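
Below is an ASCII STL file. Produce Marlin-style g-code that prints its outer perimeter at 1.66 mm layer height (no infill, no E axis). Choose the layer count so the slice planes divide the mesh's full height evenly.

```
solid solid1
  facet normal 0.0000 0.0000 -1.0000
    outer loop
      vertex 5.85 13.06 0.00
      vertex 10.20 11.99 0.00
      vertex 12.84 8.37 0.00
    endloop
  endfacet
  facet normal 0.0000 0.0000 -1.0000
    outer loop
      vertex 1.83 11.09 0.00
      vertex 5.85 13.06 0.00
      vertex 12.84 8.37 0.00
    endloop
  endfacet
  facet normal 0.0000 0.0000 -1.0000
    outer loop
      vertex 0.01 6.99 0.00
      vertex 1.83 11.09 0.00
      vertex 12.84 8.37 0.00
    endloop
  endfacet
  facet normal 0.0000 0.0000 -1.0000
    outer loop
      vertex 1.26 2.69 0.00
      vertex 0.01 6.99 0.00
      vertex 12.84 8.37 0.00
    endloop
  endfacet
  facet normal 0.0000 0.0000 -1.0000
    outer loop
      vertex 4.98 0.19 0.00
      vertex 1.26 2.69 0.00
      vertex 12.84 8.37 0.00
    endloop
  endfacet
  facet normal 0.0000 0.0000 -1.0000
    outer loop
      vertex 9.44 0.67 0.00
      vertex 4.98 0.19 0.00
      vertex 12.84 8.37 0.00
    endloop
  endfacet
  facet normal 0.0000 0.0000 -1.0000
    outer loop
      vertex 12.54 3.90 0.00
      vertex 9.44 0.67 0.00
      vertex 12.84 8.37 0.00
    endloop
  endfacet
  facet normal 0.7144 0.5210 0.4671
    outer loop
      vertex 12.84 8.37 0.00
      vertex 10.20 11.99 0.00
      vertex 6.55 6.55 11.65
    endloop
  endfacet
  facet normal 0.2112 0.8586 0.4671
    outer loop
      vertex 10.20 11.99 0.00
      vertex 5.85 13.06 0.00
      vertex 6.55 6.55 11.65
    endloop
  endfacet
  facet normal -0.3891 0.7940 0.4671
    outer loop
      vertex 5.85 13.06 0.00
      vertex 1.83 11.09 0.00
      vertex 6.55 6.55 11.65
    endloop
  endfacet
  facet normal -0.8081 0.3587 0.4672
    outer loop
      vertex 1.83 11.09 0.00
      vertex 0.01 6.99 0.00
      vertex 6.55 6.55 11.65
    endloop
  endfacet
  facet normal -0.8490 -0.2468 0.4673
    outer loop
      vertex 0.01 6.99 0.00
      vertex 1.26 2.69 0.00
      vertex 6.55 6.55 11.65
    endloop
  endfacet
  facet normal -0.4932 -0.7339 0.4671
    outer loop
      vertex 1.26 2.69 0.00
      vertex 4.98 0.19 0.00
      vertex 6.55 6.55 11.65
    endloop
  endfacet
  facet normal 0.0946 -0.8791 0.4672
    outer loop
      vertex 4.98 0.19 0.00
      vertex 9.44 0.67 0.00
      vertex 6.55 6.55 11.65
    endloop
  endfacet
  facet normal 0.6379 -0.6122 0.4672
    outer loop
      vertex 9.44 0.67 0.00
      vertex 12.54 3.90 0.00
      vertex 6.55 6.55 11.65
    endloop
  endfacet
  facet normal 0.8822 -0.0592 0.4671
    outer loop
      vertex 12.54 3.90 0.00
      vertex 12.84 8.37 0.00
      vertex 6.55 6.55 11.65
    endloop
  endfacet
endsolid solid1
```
; perimeter-only toolpath
G21 ; units = mm
G90 ; absolute positioning
G28 ; home
; layer 1
G0 Z1.66
G0 X11.94 Y8.11
G1 X9.68 Y11.21
G1 X5.95 Y12.13
G1 X2.50 Y10.44
G1 X0.94 Y6.93
G1 X2.02 Y3.24
G1 X5.20 Y1.10
G1 X9.03 Y1.51
G1 X11.68 Y4.28
G1 X11.94 Y8.11
; layer 2
G0 Z3.33
G0 X11.04 Y7.85
G1 X9.16 Y10.44
G1 X6.05 Y11.20
G1 X3.18 Y9.79
G1 X1.88 Y6.86
G1 X2.77 Y3.79
G1 X5.43 Y2.01
G1 X8.61 Y2.35
G1 X10.83 Y4.66
G1 X11.04 Y7.85
; layer 3
G0 Z4.99
G0 X10.14 Y7.59
G1 X8.64 Y9.66
G1 X6.15 Y10.27
G1 X3.85 Y9.14
G1 X2.81 Y6.80
G1 X3.53 Y4.34
G1 X5.65 Y2.92
G1 X8.20 Y3.19
G1 X9.97 Y5.04
G1 X10.14 Y7.59
; layer 4
G0 Z6.66
G0 X9.25 Y7.33
G1 X8.11 Y8.88
G1 X6.25 Y9.34
G1 X4.53 Y8.50
G1 X3.75 Y6.74
G1 X4.28 Y4.90
G1 X5.88 Y3.82
G1 X7.79 Y4.03
G1 X9.12 Y5.41
G1 X9.25 Y7.33
; layer 5
G0 Z8.32
G0 X8.35 Y7.07
G1 X7.59 Y8.10
G1 X6.35 Y8.41
G1 X5.20 Y7.85
G1 X4.68 Y6.68
G1 X5.04 Y5.45
G1 X6.10 Y4.73
G1 X7.38 Y4.87
G1 X8.26 Y5.79
G1 X8.35 Y7.07
; layer 6
G0 Z9.99
G0 X7.45 Y6.81
G1 X7.07 Y7.33
G1 X6.45 Y7.48
G1 X5.88 Y7.20
G1 X5.62 Y6.61
G1 X5.79 Y6.00
G1 X6.33 Y5.64
G1 X6.96 Y5.71
G1 X7.41 Y6.17
G1 X7.45 Y6.81
M2 ; end

The solid is a regular 9-sided pyramid, base circumscribed radius ≈ 6.55 mm, apex at z ≈ 11.7 mm. Slicing at Δz = 1.66 mm — 7 equal slices spanning the solid's height, so layer i sits at z = i·h/7 — gives 6 non-empty perimeters. Each is a 9-segment closed polygon; G0 lifts to the layer z and rapids to the start vertex, then G1 traces the edges. The cross-section shrinks linearly with z (the slice at the apex is degenerate and omitted).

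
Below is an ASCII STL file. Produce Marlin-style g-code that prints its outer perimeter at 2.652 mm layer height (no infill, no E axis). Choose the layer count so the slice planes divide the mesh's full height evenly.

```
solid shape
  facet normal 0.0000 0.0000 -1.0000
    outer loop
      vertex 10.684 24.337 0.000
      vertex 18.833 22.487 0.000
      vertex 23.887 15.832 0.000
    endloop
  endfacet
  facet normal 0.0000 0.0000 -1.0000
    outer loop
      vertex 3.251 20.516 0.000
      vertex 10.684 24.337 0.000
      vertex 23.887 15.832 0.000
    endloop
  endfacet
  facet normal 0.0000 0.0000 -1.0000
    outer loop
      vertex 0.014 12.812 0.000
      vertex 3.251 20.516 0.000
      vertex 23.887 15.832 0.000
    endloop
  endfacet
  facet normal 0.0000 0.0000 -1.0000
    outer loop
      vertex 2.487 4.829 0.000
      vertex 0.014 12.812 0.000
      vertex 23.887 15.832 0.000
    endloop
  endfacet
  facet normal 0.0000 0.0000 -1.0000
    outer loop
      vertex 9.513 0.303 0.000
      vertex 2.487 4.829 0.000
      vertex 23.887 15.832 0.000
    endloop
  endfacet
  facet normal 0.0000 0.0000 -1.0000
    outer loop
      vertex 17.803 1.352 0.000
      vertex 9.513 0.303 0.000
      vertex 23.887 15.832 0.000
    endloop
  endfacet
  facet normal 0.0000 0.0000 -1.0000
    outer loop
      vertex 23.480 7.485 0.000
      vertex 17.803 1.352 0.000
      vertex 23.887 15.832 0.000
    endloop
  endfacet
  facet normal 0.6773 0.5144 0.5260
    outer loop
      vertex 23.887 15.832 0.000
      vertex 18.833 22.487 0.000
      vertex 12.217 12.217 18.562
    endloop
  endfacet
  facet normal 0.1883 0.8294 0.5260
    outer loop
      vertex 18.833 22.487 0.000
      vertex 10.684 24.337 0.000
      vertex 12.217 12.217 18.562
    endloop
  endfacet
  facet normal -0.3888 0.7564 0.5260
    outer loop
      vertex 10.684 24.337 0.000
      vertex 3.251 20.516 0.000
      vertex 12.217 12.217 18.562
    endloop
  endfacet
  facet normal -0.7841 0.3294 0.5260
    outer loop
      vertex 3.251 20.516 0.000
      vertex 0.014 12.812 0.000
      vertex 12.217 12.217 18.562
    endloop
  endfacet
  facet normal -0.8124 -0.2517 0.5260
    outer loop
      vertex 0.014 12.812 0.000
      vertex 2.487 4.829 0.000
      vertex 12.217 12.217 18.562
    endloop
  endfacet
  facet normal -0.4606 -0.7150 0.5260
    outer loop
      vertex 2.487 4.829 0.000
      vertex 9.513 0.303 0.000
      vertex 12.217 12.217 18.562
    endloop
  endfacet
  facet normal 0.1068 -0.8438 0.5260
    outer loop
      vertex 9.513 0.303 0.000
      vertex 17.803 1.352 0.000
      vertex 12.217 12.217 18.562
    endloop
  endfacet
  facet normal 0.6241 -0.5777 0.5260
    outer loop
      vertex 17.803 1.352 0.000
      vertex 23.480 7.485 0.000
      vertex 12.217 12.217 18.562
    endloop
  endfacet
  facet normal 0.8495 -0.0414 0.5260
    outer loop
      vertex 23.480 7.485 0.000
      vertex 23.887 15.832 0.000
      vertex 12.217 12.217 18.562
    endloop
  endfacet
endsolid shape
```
; perimeter-only toolpath
G21 ; units = mm
G90 ; absolute positioning
G28 ; home
; layer 1
G0 Z2.652
G0 X22.220 Y15.316
G1 X17.888 Y21.020
G1 X10.903 Y22.606
G1 X4.532 Y19.330
G1 X1.757 Y12.727
G1 X3.877 Y5.884
G1 X9.899 Y2.005
G1 X17.005 Y2.904
G1 X21.871 Y8.161
G1 X22.220 Y15.316
; layer 2
G0 Z5.303
G0 X20.553 Y14.799
G1 X16.943 Y19.553
G1 X11.122 Y20.874
G1 X5.813 Y18.145
G1 X3.501 Y12.642
G1 X5.267 Y6.940
G1 X10.286 Y3.707
G1 X16.207 Y4.456
G1 X20.262 Y8.837
G1 X20.553 Y14.799
; layer 3
G0 Z7.955
G0 X18.886 Y14.283
G1 X15.998 Y18.086
G1 X11.341 Y19.143
G1 X7.094 Y16.959
G1 X5.244 Y12.557
G1 X6.657 Y7.995
G1 X10.672 Y5.409
G1 X15.409 Y6.008
G1 X18.653 Y9.513
G1 X18.886 Y14.283
; layer 4
G0 Z10.607
G0 X17.218 Y13.766
G1 X15.052 Y16.618
G1 X11.560 Y17.411
G1 X8.374 Y15.774
G1 X6.987 Y12.472
G1 X8.047 Y9.051
G1 X11.058 Y7.111
G1 X14.611 Y7.561
G1 X17.044 Y10.189
G1 X17.218 Y13.766
; layer 5
G0 Z13.259
G0 X15.551 Y13.250
G1 X14.107 Y15.151
G1 X11.779 Y15.680
G1 X9.655 Y14.588
G1 X8.730 Y12.387
G1 X9.437 Y10.106
G1 X11.444 Y8.813
G1 X13.813 Y9.113
G1 X15.435 Y10.865
G1 X15.551 Y13.250
; layer 6
G0 Z15.910
G0 X13.884 Y12.733
G1 X13.162 Y13.684
G1 X11.998 Y13.948
G1 X10.936 Y13.403
G1 X10.474 Y12.302
G1 X10.827 Y11.162
G1 X11.831 Y10.515
G1 X13.015 Y10.665
G1 X13.826 Y11.541
G1 X13.884 Y12.733
M2 ; end

The solid is a regular 9-sided pyramid, base circumscribed radius ≈ 12.2 mm, apex at z ≈ 18.6 mm. Slicing at Δz = 2.652 mm — 7 equal slices spanning the solid's height, so layer i sits at z = i·h/7 — gives 6 non-empty perimeters. Each is a 9-segment closed polygon; G0 lifts to the layer z and rapids to the start vertex, then G1 traces the edges. The cross-section shrinks linearly with z (the slice at the apex is degenerate and omitted).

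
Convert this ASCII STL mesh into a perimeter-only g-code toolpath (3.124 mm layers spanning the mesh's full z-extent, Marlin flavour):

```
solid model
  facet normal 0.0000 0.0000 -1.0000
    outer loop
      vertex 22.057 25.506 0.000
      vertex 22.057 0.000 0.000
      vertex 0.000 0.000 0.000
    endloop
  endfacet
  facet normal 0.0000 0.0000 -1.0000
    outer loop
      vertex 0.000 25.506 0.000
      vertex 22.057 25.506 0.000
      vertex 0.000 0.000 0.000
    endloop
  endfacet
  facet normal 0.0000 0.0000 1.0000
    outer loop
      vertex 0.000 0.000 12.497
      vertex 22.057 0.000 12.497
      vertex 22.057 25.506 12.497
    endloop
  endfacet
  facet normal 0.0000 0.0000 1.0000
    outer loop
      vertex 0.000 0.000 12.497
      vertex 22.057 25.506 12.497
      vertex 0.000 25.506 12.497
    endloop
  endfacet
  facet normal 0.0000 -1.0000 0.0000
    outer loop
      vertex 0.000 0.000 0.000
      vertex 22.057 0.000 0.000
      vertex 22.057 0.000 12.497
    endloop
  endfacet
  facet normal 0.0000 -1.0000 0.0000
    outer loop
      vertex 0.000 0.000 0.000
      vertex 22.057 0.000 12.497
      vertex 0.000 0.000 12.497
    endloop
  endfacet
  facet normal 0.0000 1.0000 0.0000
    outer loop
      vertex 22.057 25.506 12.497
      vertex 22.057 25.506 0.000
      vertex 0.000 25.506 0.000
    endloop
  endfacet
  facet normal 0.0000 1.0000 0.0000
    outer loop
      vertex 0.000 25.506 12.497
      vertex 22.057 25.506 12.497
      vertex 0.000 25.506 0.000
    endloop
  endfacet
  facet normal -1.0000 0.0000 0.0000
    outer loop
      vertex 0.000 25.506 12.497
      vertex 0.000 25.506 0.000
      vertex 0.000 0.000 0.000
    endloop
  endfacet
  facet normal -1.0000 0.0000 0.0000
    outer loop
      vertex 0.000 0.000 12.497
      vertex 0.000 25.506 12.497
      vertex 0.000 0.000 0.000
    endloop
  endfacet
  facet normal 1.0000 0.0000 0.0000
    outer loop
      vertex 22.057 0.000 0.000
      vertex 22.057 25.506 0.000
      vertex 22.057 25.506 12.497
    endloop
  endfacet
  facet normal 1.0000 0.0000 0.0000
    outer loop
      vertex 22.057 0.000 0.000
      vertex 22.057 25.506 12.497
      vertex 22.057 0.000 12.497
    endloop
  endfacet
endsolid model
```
; perimeter-only toolpath
G21 ; units = mm
G90 ; absolute positioning
G28 ; home
; layer 1
G0 Z3.124
G0 X0.000 Y0.000
G1 X22.057 Y0.000
G1 X22.057 Y25.506
G1 X0.000 Y25.506
G1 X0.000 Y0.000
; layer 2
G0 Z6.248
G0 X0.000 Y0.000
G1 X22.057 Y0.000
G1 X22.057 Y25.506
G1 X0.000 Y25.506
G1 X0.000 Y0.000
; layer 3
G0 Z9.373
G0 X0.000 Y0.000
G1 X22.057 Y0.000
G1 X22.057 Y25.506
G1 X0.000 Y25.506
G1 X0.000 Y0.000
; layer 4
G0 Z12.497
G0 X0.000 Y0.000
G1 X22.057 Y0.000
G1 X22.057 Y25.506
G1 X0.000 Y25.506
G1 X0.000 Y0.000
M2 ; end

The solid is a rectangular box, roughly 22.1 × 25.5 mm footprint and 12.5 mm tall. Slicing at Δz = 3.124 mm — 4 equal slices spanning the solid's height, so layer i sits at z = i·h/4 — gives 4 non-empty perimeters. Each is a 4-segment closed polygon; G0 lifts to the layer z and rapids to the start vertex, then G1 traces the edges.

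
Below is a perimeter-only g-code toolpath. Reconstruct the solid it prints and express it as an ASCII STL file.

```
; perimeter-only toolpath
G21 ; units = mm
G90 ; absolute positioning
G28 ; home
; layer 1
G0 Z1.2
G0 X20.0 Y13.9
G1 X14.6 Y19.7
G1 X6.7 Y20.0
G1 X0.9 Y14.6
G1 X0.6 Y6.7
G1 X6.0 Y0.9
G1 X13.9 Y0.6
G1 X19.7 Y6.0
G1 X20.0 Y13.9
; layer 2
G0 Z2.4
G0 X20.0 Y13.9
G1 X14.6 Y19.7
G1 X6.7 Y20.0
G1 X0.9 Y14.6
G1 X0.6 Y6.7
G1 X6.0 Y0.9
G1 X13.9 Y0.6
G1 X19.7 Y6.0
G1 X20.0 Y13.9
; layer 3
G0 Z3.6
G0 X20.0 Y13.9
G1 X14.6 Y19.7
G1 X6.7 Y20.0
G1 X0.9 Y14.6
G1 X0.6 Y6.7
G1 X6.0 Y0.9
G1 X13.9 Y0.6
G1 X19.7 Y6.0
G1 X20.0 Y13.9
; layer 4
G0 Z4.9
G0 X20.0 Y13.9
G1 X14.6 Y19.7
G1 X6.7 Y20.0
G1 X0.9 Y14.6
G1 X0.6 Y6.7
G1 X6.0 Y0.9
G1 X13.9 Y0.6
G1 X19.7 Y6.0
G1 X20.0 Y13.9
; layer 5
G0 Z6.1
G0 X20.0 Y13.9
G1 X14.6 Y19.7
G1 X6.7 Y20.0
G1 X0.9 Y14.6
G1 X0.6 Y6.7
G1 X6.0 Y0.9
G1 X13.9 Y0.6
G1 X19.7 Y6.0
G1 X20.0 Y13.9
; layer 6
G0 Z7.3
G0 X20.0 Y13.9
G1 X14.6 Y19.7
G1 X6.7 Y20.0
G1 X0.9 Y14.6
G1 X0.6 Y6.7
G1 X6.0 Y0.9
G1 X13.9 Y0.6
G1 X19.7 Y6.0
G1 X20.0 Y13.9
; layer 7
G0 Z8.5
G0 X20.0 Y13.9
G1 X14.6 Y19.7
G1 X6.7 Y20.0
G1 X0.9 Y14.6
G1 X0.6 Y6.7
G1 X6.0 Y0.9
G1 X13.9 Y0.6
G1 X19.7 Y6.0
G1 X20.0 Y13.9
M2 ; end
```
solid part
  facet normal 0.0000 0.0000 -1.0000
    outer loop
      vertex 6.7 20.0 0.0
      vertex 14.6 19.7 0.0
      vertex 20.0 13.9 0.0
    endloop
  endfacet
  facet normal 0.0000 0.0000 -1.0000
    outer loop
      vertex 0.9 14.6 0.0
      vertex 6.7 20.0 0.0
      vertex 20.0 13.9 0.0
    endloop
  endfacet
  facet normal 0.0000 0.0000 -1.0000
    outer loop
      vertex 0.6 6.7 0.0
      vertex 0.9 14.6 0.0
      vertex 20.0 13.9 0.0
    endloop
  endfacet
  facet normal 0.0000 0.0000 -1.0000
    outer loop
      vertex 6.0 0.9 0.0
      vertex 0.6 6.7 0.0
      vertex 20.0 13.9 0.0
    endloop
  endfacet
  facet normal 0.0000 0.0000 -1.0000
    outer loop
      vertex 13.9 0.6 0.0
      vertex 6.0 0.9 0.0
      vertex 20.0 13.9 0.0
    endloop
  endfacet
  facet normal 0.0000 0.0000 -1.0000
    outer loop
      vertex 19.7 6.0 0.0
      vertex 13.9 0.6 0.0
      vertex 20.0 13.9 0.0
    endloop
  endfacet
  facet normal 0.0000 0.0000 1.0000
    outer loop
      vertex 20.0 13.9 8.5
      vertex 14.6 19.7 8.5
      vertex 6.7 20.0 8.5
    endloop
  endfacet
  facet normal 0.0000 0.0000 1.0000
    outer loop
      vertex 20.0 13.9 8.5
      vertex 6.7 20.0 8.5
      vertex 0.9 14.6 8.5
    endloop
  endfacet
  facet normal 0.0000 0.0000 1.0000
    outer loop
      vertex 20.0 13.9 8.5
      vertex 0.9 14.6 8.5
      vertex 0.6 6.7 8.5
    endloop
  endfacet
  facet normal 0.0000 0.0000 1.0000
    outer loop
      vertex 20.0 13.9 8.5
      vertex 0.6 6.7 8.5
      vertex 6.0 0.9 8.5
    endloop
  endfacet
  facet normal 0.0000 0.0000 1.0000
    outer loop
      vertex 20.0 13.9 8.5
      vertex 6.0 0.9 8.5
      vertex 13.9 0.6 8.5
    endloop
  endfacet
  facet normal 0.0000 0.0000 1.0000
    outer loop
      vertex 20.0 13.9 8.5
      vertex 13.9 0.6 8.5
      vertex 19.7 6.0 8.5
    endloop
  endfacet
  facet normal 0.7319 0.6814 0.0000
    outer loop
      vertex 20.0 13.9 0.0
      vertex 14.6 19.7 0.0
      vertex 14.6 19.7 8.5
    endloop
  endfacet
  facet normal 0.7319 0.6814 0.0000
    outer loop
      vertex 20.0 13.9 0.0
      vertex 14.6 19.7 8.5
      vertex 20.0 13.9 8.5
    endloop
  endfacet
  facet normal 0.0379 0.9993 0.0000
    outer loop
      vertex 14.6 19.7 0.0
      vertex 6.7 20.0 0.0
      vertex 6.7 20.0 8.5
    endloop
  endfacet
  facet normal 0.0379 0.9993 0.0000
    outer loop
      vertex 14.6 19.7 0.0
      vertex 6.7 20.0 8.5
      vertex 14.6 19.7 8.5
    endloop
  endfacet
  facet normal -0.6814 0.7319 0.0000
    outer loop
      vertex 6.7 20.0 0.0
      vertex 0.9 14.6 0.0
      vertex 0.9 14.6 8.5
    endloop
  endfacet
  facet normal -0.6814 0.7319 0.0000
    outer loop
      vertex 6.7 20.0 0.0
      vertex 0.9 14.6 8.5
      vertex 6.7 20.0 8.5
    endloop
  endfacet
  facet normal -0.9993 0.0379 0.0000
    outer loop
      vertex 0.9 14.6 0.0
      vertex 0.6 6.7 0.0
      vertex 0.6 6.7 8.5
    endloop
  endfacet
  facet normal -0.9993 0.0379 0.0000
    outer loop
      vertex 0.9 14.6 0.0
      vertex 0.6 6.7 8.5
      vertex 0.9 14.6 8.5
    endloop
  endfacet
  facet normal -0.7319 -0.6814 0.0000
    outer loop
      vertex 0.6 6.7 0.0
      vertex 6.0 0.9 0.0
      vertex 6.0 0.9 8.5
    endloop
  endfacet
  facet normal -0.7319 -0.6814 0.0000
    outer loop
      vertex 0.6 6.7 0.0
      vertex 6.0 0.9 8.5
      vertex 0.6 6.7 8.5
    endloop
  endfacet
  facet normal -0.0379 -0.9993 0.0000
    outer loop
      vertex 6.0 0.9 0.0
      vertex 13.9 0.6 0.0
      vertex 13.9 0.6 8.5
    endloop
  endfacet
  facet normal -0.0379 -0.9993 0.0000
    outer loop
      vertex 6.0 0.9 0.0
      vertex 13.9 0.6 8.5
      vertex 6.0 0.9 8.5
    endloop
  endfacet
  facet normal 0.6814 -0.7319 0.0000
    outer loop
      vertex 13.9 0.6 0.0
      vertex 19.7 6.0 0.0
      vertex 19.7 6.0 8.5
    endloop
  endfacet
  facet normal 0.6814 -0.7319 0.0000
    outer loop
      vertex 13.9 0.6 0.0
      vertex 19.7 6.0 8.5
      vertex 13.9 0.6 8.5
    endloop
  endfacet
  facet normal 0.9993 -0.0379 0.0000
    outer loop
      vertex 19.7 6.0 0.0
      vertex 20.0 13.9 0.0
      vertex 20.0 13.9 8.5
    endloop
  endfacet
  facet normal 0.9993 -0.0379 0.0000
    outer loop
      vertex 19.7 6.0 0.0
      vertex 20.0 13.9 8.5
      vertex 19.7 6.0 8.5
    endloop
  endfacet
endsolid part

The G0 Z moves step by Δz≈1.2 mm. Every layer's G1 loop is the same polygon, so the solid is a straight extrusion of it from z=0 to z≈8.5. Closing with flat bottom and top caps and triangulating gives 28 facets — a regular 8-sided prism (a cylinder approximated with 8 flat sides), circumscribed radius ≈ 10.3 mm, height ≈ 8.5 mm.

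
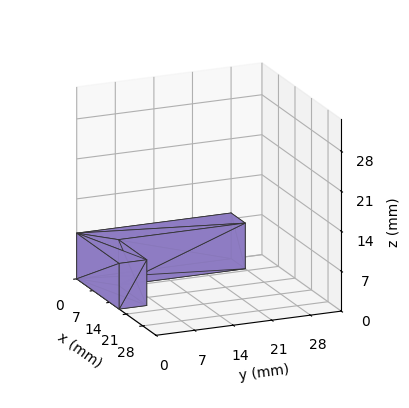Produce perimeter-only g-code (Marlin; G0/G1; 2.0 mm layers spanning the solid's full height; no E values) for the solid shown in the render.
Reading the render: the shape is an L-shaped prism: outer 18 × 28 mm, arm thicknesses ≈ 5 mm (horizontal) and 6 mm (vertical), extruded 8 mm in z (dimensions read to the nearest mm from the axis ticks). For the g-code, the solid's height is divided into equal slices at the stated Δz and each level perimeter traced with G1 moves after a G0 lift.

; perimeter-only toolpath
G21 ; units = mm
G90 ; absolute positioning
G28 ; home
; layer 1
G0 Z2.0
G0 X0.0 Y0.0
G1 X18.0 Y0.0
G1 X18.0 Y5.0
G1 X6.0 Y5.0
G1 X6.0 Y28.0
G1 X0.0 Y28.0
G1 X0.0 Y0.0
; layer 2
G0 Z4.0
G0 X0.0 Y0.0
G1 X18.0 Y0.0
G1 X18.0 Y5.0
G1 X6.0 Y5.0
G1 X6.0 Y28.0
G1 X0.0 Y28.0
G1 X0.0 Y0.0
; layer 3
G0 Z6.0
G0 X0.0 Y0.0
G1 X18.0 Y0.0
G1 X18.0 Y5.0
G1 X6.0 Y5.0
G1 X6.0 Y28.0
G1 X0.0 Y28.0
G1 X0.0 Y0.0
; layer 4
G0 Z8.0
G0 X0.0 Y0.0
G1 X18.0 Y0.0
G1 X18.0 Y5.0
G1 X6.0 Y5.0
G1 X6.0 Y28.0
G1 X0.0 Y28.0
G1 X0.0 Y0.0
M2 ; end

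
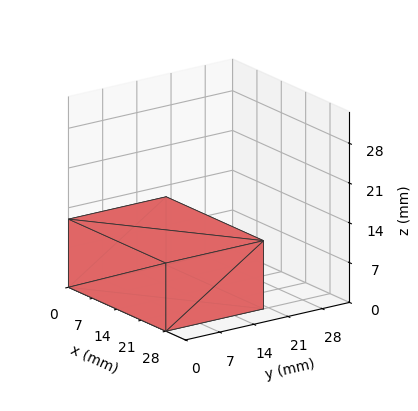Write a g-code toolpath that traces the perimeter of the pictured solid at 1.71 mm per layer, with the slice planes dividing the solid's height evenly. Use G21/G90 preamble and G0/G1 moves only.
Reading the render: the shape is a rectangular box, roughly 28 × 20 mm footprint and 12 mm tall (dimensions read to the nearest mm from the axis ticks). For the g-code, the solid's height is divided into equal slices at the stated Δz and each level perimeter traced with G1 moves after a G0 lift.

; perimeter-only toolpath
G21 ; units = mm
G90 ; absolute positioning
G28 ; home
; layer 1
G0 Z1.71
G0 X0.00 Y0.00
G1 X28.00 Y0.00
G1 X28.00 Y20.00
G1 X0.00 Y20.00
G1 X0.00 Y0.00
; layer 2
G0 Z3.43
G0 X0.00 Y0.00
G1 X28.00 Y0.00
G1 X28.00 Y20.00
G1 X0.00 Y20.00
G1 X0.00 Y0.00
; layer 3
G0 Z5.14
G0 X0.00 Y0.00
G1 X28.00 Y0.00
G1 X28.00 Y20.00
G1 X0.00 Y20.00
G1 X0.00 Y0.00
; layer 4
G0 Z6.86
G0 X0.00 Y0.00
G1 X28.00 Y0.00
G1 X28.00 Y20.00
G1 X0.00 Y20.00
G1 X0.00 Y0.00
; layer 5
G0 Z8.57
G0 X0.00 Y0.00
G1 X28.00 Y0.00
G1 X28.00 Y20.00
G1 X0.00 Y20.00
G1 X0.00 Y0.00
; layer 6
G0 Z10.29
G0 X0.00 Y0.00
G1 X28.00 Y0.00
G1 X28.00 Y20.00
G1 X0.00 Y20.00
G1 X0.00 Y0.00
; layer 7
G0 Z12.00
G0 X0.00 Y0.00
G1 X28.00 Y0.00
G1 X28.00 Y20.00
G1 X0.00 Y20.00
G1 X0.00 Y0.00
M2 ; end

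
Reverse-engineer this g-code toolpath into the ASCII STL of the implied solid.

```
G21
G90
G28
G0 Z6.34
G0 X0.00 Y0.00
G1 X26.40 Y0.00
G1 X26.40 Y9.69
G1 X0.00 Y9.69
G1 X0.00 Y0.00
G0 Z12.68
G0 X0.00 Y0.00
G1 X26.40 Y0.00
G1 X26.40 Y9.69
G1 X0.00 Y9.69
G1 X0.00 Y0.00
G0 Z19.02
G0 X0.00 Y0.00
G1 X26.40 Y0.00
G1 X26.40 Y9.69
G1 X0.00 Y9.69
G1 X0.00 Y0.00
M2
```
solid part
  facet normal 0.0000 0.0000 -1.0000
    outer loop
      vertex 26.40 9.69 0.00
      vertex 26.40 0.00 0.00
      vertex 0.00 0.00 0.00
    endloop
  endfacet
  facet normal 0.0000 0.0000 -1.0000
    outer loop
      vertex 0.00 9.69 0.00
      vertex 26.40 9.69 0.00
      vertex 0.00 0.00 0.00
    endloop
  endfacet
  facet normal 0.0000 0.0000 1.0000
    outer loop
      vertex 0.00 0.00 19.02
      vertex 26.40 0.00 19.02
      vertex 26.40 9.69 19.02
    endloop
  endfacet
  facet normal 0.0000 0.0000 1.0000
    outer loop
      vertex 0.00 0.00 19.02
      vertex 26.40 9.69 19.02
      vertex 0.00 9.69 19.02
    endloop
  endfacet
  facet normal 0.0000 -1.0000 0.0000
    outer loop
      vertex 0.00 0.00 0.00
      vertex 26.40 0.00 0.00
      vertex 26.40 0.00 19.02
    endloop
  endfacet
  facet normal 0.0000 -1.0000 0.0000
    outer loop
      vertex 0.00 0.00 0.00
      vertex 26.40 0.00 19.02
      vertex 0.00 0.00 19.02
    endloop
  endfacet
  facet normal 0.0000 1.0000 0.0000
    outer loop
      vertex 26.40 9.69 19.02
      vertex 26.40 9.69 0.00
      vertex 0.00 9.69 0.00
    endloop
  endfacet
  facet normal 0.0000 1.0000 0.0000
    outer loop
      vertex 0.00 9.69 19.02
      vertex 26.40 9.69 19.02
      vertex 0.00 9.69 0.00
    endloop
  endfacet
  facet normal -1.0000 0.0000 0.0000
    outer loop
      vertex 0.00 9.69 19.02
      vertex 0.00 9.69 0.00
      vertex 0.00 0.00 0.00
    endloop
  endfacet
  facet normal -1.0000 0.0000 0.0000
    outer loop
      vertex 0.00 0.00 19.02
      vertex 0.00 9.69 19.02
      vertex 0.00 0.00 0.00
    endloop
  endfacet
  facet normal 1.0000 0.0000 0.0000
    outer loop
      vertex 26.40 0.00 0.00
      vertex 26.40 9.69 0.00
      vertex 26.40 9.69 19.02
    endloop
  endfacet
  facet normal 1.0000 0.0000 0.0000
    outer loop
      vertex 26.40 0.00 0.00
      vertex 26.40 9.69 19.02
      vertex 26.40 0.00 19.02
    endloop
  endfacet
endsolid part

The G0 Z moves step by Δz≈6.34 mm. Every layer's G1 loop is the same polygon, so the solid is a straight extrusion of it from z=0 to z≈19. Closing with flat bottom and top caps and triangulating gives 12 facets — a rectangular box, roughly 26.4 × 9.69 mm footprint and 19 mm tall.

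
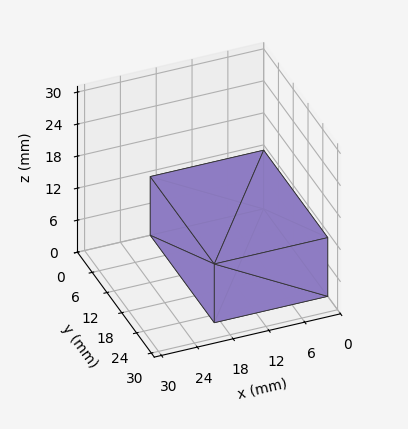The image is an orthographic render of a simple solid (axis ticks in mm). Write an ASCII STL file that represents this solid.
Reading the render: the shape is a rectangular box, roughly 19 × 26 mm footprint and 11 mm tall (dimensions read to the nearest mm from the axis ticks). For the STL, each face is triangulated and given an outward normal.

solid part
  facet normal 0.0000 0.0000 -1.0000
    outer loop
      vertex 19.000 26.000 0.000
      vertex 19.000 0.000 0.000
      vertex 0.000 0.000 0.000
    endloop
  endfacet
  facet normal 0.0000 0.0000 -1.0000
    outer loop
      vertex 0.000 26.000 0.000
      vertex 19.000 26.000 0.000
      vertex 0.000 0.000 0.000
    endloop
  endfacet
  facet normal 0.0000 0.0000 1.0000
    outer loop
      vertex 0.000 0.000 11.000
      vertex 19.000 0.000 11.000
      vertex 19.000 26.000 11.000
    endloop
  endfacet
  facet normal 0.0000 0.0000 1.0000
    outer loop
      vertex 0.000 0.000 11.000
      vertex 19.000 26.000 11.000
      vertex 0.000 26.000 11.000
    endloop
  endfacet
  facet normal 0.0000 -1.0000 0.0000
    outer loop
      vertex 0.000 0.000 0.000
      vertex 19.000 0.000 0.000
      vertex 19.000 0.000 11.000
    endloop
  endfacet
  facet normal 0.0000 -1.0000 0.0000
    outer loop
      vertex 0.000 0.000 0.000
      vertex 19.000 0.000 11.000
      vertex 0.000 0.000 11.000
    endloop
  endfacet
  facet normal 0.0000 1.0000 0.0000
    outer loop
      vertex 19.000 26.000 11.000
      vertex 19.000 26.000 0.000
      vertex 0.000 26.000 0.000
    endloop
  endfacet
  facet normal 0.0000 1.0000 0.0000
    outer loop
      vertex 0.000 26.000 11.000
      vertex 19.000 26.000 11.000
      vertex 0.000 26.000 0.000
    endloop
  endfacet
  facet normal -1.0000 0.0000 0.0000
    outer loop
      vertex 0.000 26.000 11.000
      vertex 0.000 26.000 0.000
      vertex 0.000 0.000 0.000
    endloop
  endfacet
  facet normal -1.0000 0.0000 0.0000
    outer loop
      vertex 0.000 0.000 11.000
      vertex 0.000 26.000 11.000
      vertex 0.000 0.000 0.000
    endloop
  endfacet
  facet normal 1.0000 0.0000 0.0000
    outer loop
      vertex 19.000 0.000 0.000
      vertex 19.000 26.000 0.000
      vertex 19.000 26.000 11.000
    endloop
  endfacet
  facet normal 1.0000 0.0000 0.0000
    outer loop
      vertex 19.000 0.000 0.000
      vertex 19.000 26.000 11.000
      vertex 19.000 0.000 11.000
    endloop
  endfacet
endsolid part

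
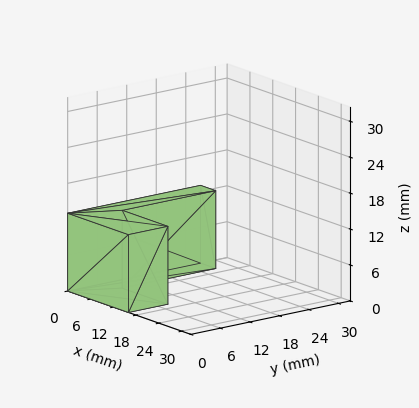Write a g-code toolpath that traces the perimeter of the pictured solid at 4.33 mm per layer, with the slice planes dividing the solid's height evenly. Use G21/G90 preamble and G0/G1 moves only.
Reading the render: the shape is an L-shaped prism: outer 16 × 27 mm, arm thicknesses ≈ 8 mm (horizontal) and 4 mm (vertical), extruded 13 mm in z (dimensions read to the nearest mm from the axis ticks). For the g-code, the solid's height is divided into equal slices at the stated Δz and each level perimeter traced with G1 moves after a G0 lift.

; perimeter-only toolpath
G21 ; units = mm
G90 ; absolute positioning
G28 ; home
; layer 1
G0 Z4.33
G0 X0.00 Y0.00
G1 X16.00 Y0.00
G1 X16.00 Y8.00
G1 X4.00 Y8.00
G1 X4.00 Y27.00
G1 X0.00 Y27.00
G1 X0.00 Y0.00
; layer 2
G0 Z8.67
G0 X0.00 Y0.00
G1 X16.00 Y0.00
G1 X16.00 Y8.00
G1 X4.00 Y8.00
G1 X4.00 Y27.00
G1 X0.00 Y27.00
G1 X0.00 Y0.00
; layer 3
G0 Z13.00
G0 X0.00 Y0.00
G1 X16.00 Y0.00
G1 X16.00 Y8.00
G1 X4.00 Y8.00
G1 X4.00 Y27.00
G1 X0.00 Y27.00
G1 X0.00 Y0.00
M2 ; end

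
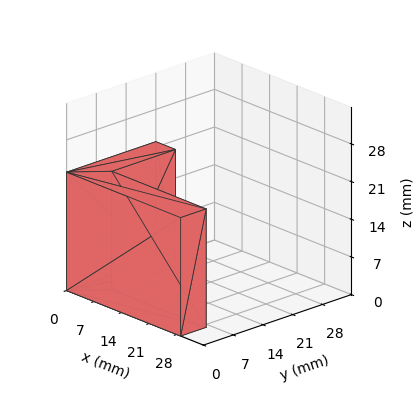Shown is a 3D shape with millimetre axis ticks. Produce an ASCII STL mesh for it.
Reading the render: the shape is an L-shaped prism: outer 29 × 21 mm, arm thicknesses ≈ 6 mm (horizontal) and 5 mm (vertical), extruded 22 mm in z (dimensions read to the nearest mm from the axis ticks). For the STL, each face is triangulated and given an outward normal.

solid part
  facet normal 0.0000 0.0000 -1.0000
    outer loop
      vertex 29.00 6.00 0.00
      vertex 29.00 0.00 0.00
      vertex 0.00 0.00 0.00
    endloop
  endfacet
  facet normal 0.0000 0.0000 -1.0000
    outer loop
      vertex 5.00 6.00 0.00
      vertex 29.00 6.00 0.00
      vertex 0.00 0.00 0.00
    endloop
  endfacet
  facet normal 0.0000 0.0000 -1.0000
    outer loop
      vertex 5.00 21.00 0.00
      vertex 5.00 6.00 0.00
      vertex 0.00 0.00 0.00
    endloop
  endfacet
  facet normal 0.0000 0.0000 -1.0000
    outer loop
      vertex 0.00 21.00 0.00
      vertex 5.00 21.00 0.00
      vertex 0.00 0.00 0.00
    endloop
  endfacet
  facet normal 0.0000 0.0000 1.0000
    outer loop
      vertex 0.00 0.00 22.00
      vertex 29.00 0.00 22.00
      vertex 29.00 6.00 22.00
    endloop
  endfacet
  facet normal 0.0000 0.0000 1.0000
    outer loop
      vertex 0.00 0.00 22.00
      vertex 29.00 6.00 22.00
      vertex 5.00 6.00 22.00
    endloop
  endfacet
  facet normal 0.0000 0.0000 1.0000
    outer loop
      vertex 0.00 0.00 22.00
      vertex 5.00 6.00 22.00
      vertex 5.00 21.00 22.00
    endloop
  endfacet
  facet normal 0.0000 0.0000 1.0000
    outer loop
      vertex 0.00 0.00 22.00
      vertex 5.00 21.00 22.00
      vertex 0.00 21.00 22.00
    endloop
  endfacet
  facet normal 0.0000 -1.0000 0.0000
    outer loop
      vertex 0.00 0.00 0.00
      vertex 29.00 0.00 0.00
      vertex 29.00 0.00 22.00
    endloop
  endfacet
  facet normal 0.0000 -1.0000 0.0000
    outer loop
      vertex 0.00 0.00 0.00
      vertex 29.00 0.00 22.00
      vertex 0.00 0.00 22.00
    endloop
  endfacet
  facet normal 1.0000 0.0000 0.0000
    outer loop
      vertex 29.00 0.00 0.00
      vertex 29.00 6.00 0.00
      vertex 29.00 6.00 22.00
    endloop
  endfacet
  facet normal 1.0000 0.0000 0.0000
    outer loop
      vertex 29.00 0.00 0.00
      vertex 29.00 6.00 22.00
      vertex 29.00 0.00 22.00
    endloop
  endfacet
  facet normal 0.0000 1.0000 0.0000
    outer loop
      vertex 29.00 6.00 0.00
      vertex 5.00 6.00 0.00
      vertex 5.00 6.00 22.00
    endloop
  endfacet
  facet normal 0.0000 1.0000 0.0000
    outer loop
      vertex 29.00 6.00 0.00
      vertex 5.00 6.00 22.00
      vertex 29.00 6.00 22.00
    endloop
  endfacet
  facet normal 1.0000 0.0000 0.0000
    outer loop
      vertex 5.00 6.00 0.00
      vertex 5.00 21.00 0.00
      vertex 5.00 21.00 22.00
    endloop
  endfacet
  facet normal 1.0000 0.0000 0.0000
    outer loop
      vertex 5.00 6.00 0.00
      vertex 5.00 21.00 22.00
      vertex 5.00 6.00 22.00
    endloop
  endfacet
  facet normal 0.0000 1.0000 0.0000
    outer loop
      vertex 5.00 21.00 0.00
      vertex 0.00 21.00 0.00
      vertex 0.00 21.00 22.00
    endloop
  endfacet
  facet normal 0.0000 1.0000 0.0000
    outer loop
      vertex 5.00 21.00 0.00
      vertex 0.00 21.00 22.00
      vertex 5.00 21.00 22.00
    endloop
  endfacet
  facet normal -1.0000 0.0000 0.0000
    outer loop
      vertex 0.00 21.00 0.00
      vertex 0.00 0.00 0.00
      vertex 0.00 0.00 22.00
    endloop
  endfacet
  facet normal -1.0000 0.0000 0.0000
    outer loop
      vertex 0.00 21.00 0.00
      vertex 0.00 0.00 22.00
      vertex 0.00 21.00 22.00
    endloop
  endfacet
endsolid part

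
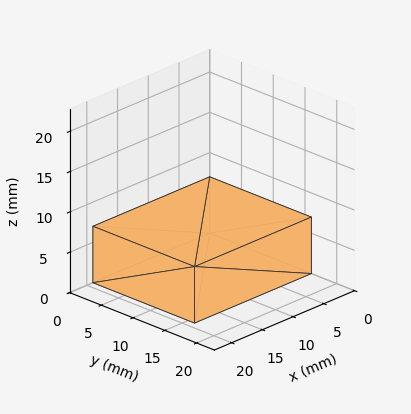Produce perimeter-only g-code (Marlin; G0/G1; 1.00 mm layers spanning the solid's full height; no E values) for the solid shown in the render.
Reading the render: the shape is a rectangular box, roughly 19 × 16 mm footprint and 7 mm tall (dimensions read to the nearest mm from the axis ticks). For the g-code, the solid's height is divided into equal slices at the stated Δz and each level perimeter traced with G1 moves after a G0 lift.

; perimeter-only toolpath
G21 ; units = mm
G90 ; absolute positioning
G28 ; home
; layer 1
G0 Z1.00
G0 X0.00 Y0.00
G1 X19.00 Y0.00
G1 X19.00 Y16.00
G1 X0.00 Y16.00
G1 X0.00 Y0.00
; layer 2
G0 Z2.00
G0 X0.00 Y0.00
G1 X19.00 Y0.00
G1 X19.00 Y16.00
G1 X0.00 Y16.00
G1 X0.00 Y0.00
; layer 3
G0 Z3.00
G0 X0.00 Y0.00
G1 X19.00 Y0.00
G1 X19.00 Y16.00
G1 X0.00 Y16.00
G1 X0.00 Y0.00
; layer 4
G0 Z4.00
G0 X0.00 Y0.00
G1 X19.00 Y0.00
G1 X19.00 Y16.00
G1 X0.00 Y16.00
G1 X0.00 Y0.00
; layer 5
G0 Z5.00
G0 X0.00 Y0.00
G1 X19.00 Y0.00
G1 X19.00 Y16.00
G1 X0.00 Y16.00
G1 X0.00 Y0.00
; layer 6
G0 Z6.00
G0 X0.00 Y0.00
G1 X19.00 Y0.00
G1 X19.00 Y16.00
G1 X0.00 Y16.00
G1 X0.00 Y0.00
; layer 7
G0 Z7.00
G0 X0.00 Y0.00
G1 X19.00 Y0.00
G1 X19.00 Y16.00
G1 X0.00 Y16.00
G1 X0.00 Y0.00
M2 ; end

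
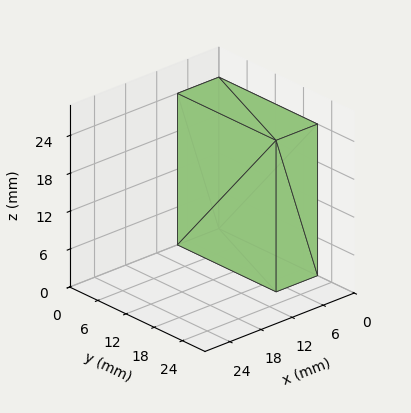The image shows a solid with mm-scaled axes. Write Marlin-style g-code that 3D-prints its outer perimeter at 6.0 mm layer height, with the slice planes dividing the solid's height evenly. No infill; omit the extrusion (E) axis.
Reading the render: the shape is a rectangular box, roughly 8 × 21 mm footprint and 24 mm tall (dimensions read to the nearest mm from the axis ticks). For the g-code, the solid's height is divided into equal slices at the stated Δz and each level perimeter traced with G1 moves after a G0 lift.

; perimeter-only toolpath
G21 ; units = mm
G90 ; absolute positioning
G28 ; home
; layer 1
G0 Z6.0
G0 X0.0 Y0.0
G1 X8.0 Y0.0
G1 X8.0 Y21.0
G1 X0.0 Y21.0
G1 X0.0 Y0.0
; layer 2
G0 Z12.0
G0 X0.0 Y0.0
G1 X8.0 Y0.0
G1 X8.0 Y21.0
G1 X0.0 Y21.0
G1 X0.0 Y0.0
; layer 3
G0 Z18.0
G0 X0.0 Y0.0
G1 X8.0 Y0.0
G1 X8.0 Y21.0
G1 X0.0 Y21.0
G1 X0.0 Y0.0
; layer 4
G0 Z24.0
G0 X0.0 Y0.0
G1 X8.0 Y0.0
G1 X8.0 Y21.0
G1 X0.0 Y21.0
G1 X0.0 Y0.0
M2 ; end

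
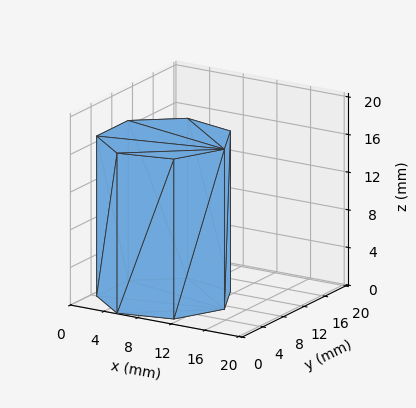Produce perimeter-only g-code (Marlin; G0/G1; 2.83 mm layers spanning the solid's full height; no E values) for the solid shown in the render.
Reading the render: the shape is a regular 7-sided prism (a cylinder approximated with 7 flat sides), circumscribed radius ≈ 7 mm, height ≈ 17 mm (dimensions read to the nearest mm from the axis ticks). For the g-code, the solid's height is divided into equal slices at the stated Δz and each level perimeter traced with G1 moves after a G0 lift.

; perimeter-only toolpath
G21 ; units = mm
G90 ; absolute positioning
G28 ; home
; layer 1
G0 Z2.83
G0 X14.00 Y7.00
G1 X11.36 Y12.47
G1 X5.44 Y13.82
G1 X0.69 Y10.04
G1 X0.69 Y3.96
G1 X5.44 Y0.18
G1 X11.36 Y1.53
G1 X14.00 Y7.00
; layer 2
G0 Z5.67
G0 X14.00 Y7.00
G1 X11.36 Y12.47
G1 X5.44 Y13.82
G1 X0.69 Y10.04
G1 X0.69 Y3.96
G1 X5.44 Y0.18
G1 X11.36 Y1.53
G1 X14.00 Y7.00
; layer 3
G0 Z8.50
G0 X14.00 Y7.00
G1 X11.36 Y12.47
G1 X5.44 Y13.82
G1 X0.69 Y10.04
G1 X0.69 Y3.96
G1 X5.44 Y0.18
G1 X11.36 Y1.53
G1 X14.00 Y7.00
; layer 4
G0 Z11.33
G0 X14.00 Y7.00
G1 X11.36 Y12.47
G1 X5.44 Y13.82
G1 X0.69 Y10.04
G1 X0.69 Y3.96
G1 X5.44 Y0.18
G1 X11.36 Y1.53
G1 X14.00 Y7.00
; layer 5
G0 Z14.17
G0 X14.00 Y7.00
G1 X11.36 Y12.47
G1 X5.44 Y13.82
G1 X0.69 Y10.04
G1 X0.69 Y3.96
G1 X5.44 Y0.18
G1 X11.36 Y1.53
G1 X14.00 Y7.00
; layer 6
G0 Z17.00
G0 X14.00 Y7.00
G1 X11.36 Y12.47
G1 X5.44 Y13.82
G1 X0.69 Y10.04
G1 X0.69 Y3.96
G1 X5.44 Y0.18
G1 X11.36 Y1.53
G1 X14.00 Y7.00
M2 ; end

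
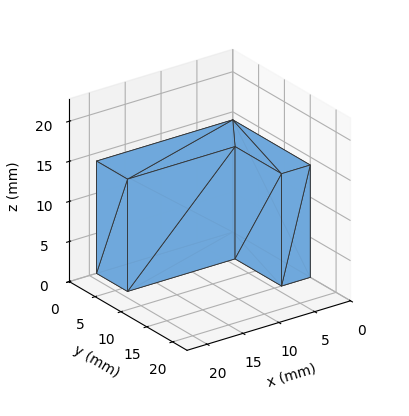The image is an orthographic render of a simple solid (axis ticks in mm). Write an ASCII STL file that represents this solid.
Reading the render: the shape is an L-shaped prism: outer 19 × 15 mm, arm thicknesses ≈ 6 mm (horizontal) and 4 mm (vertical), extruded 14 mm in z (dimensions read to the nearest mm from the axis ticks). For the STL, each face is triangulated and given an outward normal.

solid part
  facet normal 0.0000 0.0000 -1.0000
    outer loop
      vertex 19.00 6.00 0.00
      vertex 19.00 0.00 0.00
      vertex 0.00 0.00 0.00
    endloop
  endfacet
  facet normal 0.0000 0.0000 -1.0000
    outer loop
      vertex 4.00 6.00 0.00
      vertex 19.00 6.00 0.00
      vertex 0.00 0.00 0.00
    endloop
  endfacet
  facet normal 0.0000 0.0000 -1.0000
    outer loop
      vertex 4.00 15.00 0.00
      vertex 4.00 6.00 0.00
      vertex 0.00 0.00 0.00
    endloop
  endfacet
  facet normal 0.0000 0.0000 -1.0000
    outer loop
      vertex 0.00 15.00 0.00
      vertex 4.00 15.00 0.00
      vertex 0.00 0.00 0.00
    endloop
  endfacet
  facet normal 0.0000 0.0000 1.0000
    outer loop
      vertex 0.00 0.00 14.00
      vertex 19.00 0.00 14.00
      vertex 19.00 6.00 14.00
    endloop
  endfacet
  facet normal 0.0000 0.0000 1.0000
    outer loop
      vertex 0.00 0.00 14.00
      vertex 19.00 6.00 14.00
      vertex 4.00 6.00 14.00
    endloop
  endfacet
  facet normal 0.0000 0.0000 1.0000
    outer loop
      vertex 0.00 0.00 14.00
      vertex 4.00 6.00 14.00
      vertex 4.00 15.00 14.00
    endloop
  endfacet
  facet normal 0.0000 0.0000 1.0000
    outer loop
      vertex 0.00 0.00 14.00
      vertex 4.00 15.00 14.00
      vertex 0.00 15.00 14.00
    endloop
  endfacet
  facet normal 0.0000 -1.0000 0.0000
    outer loop
      vertex 0.00 0.00 0.00
      vertex 19.00 0.00 0.00
      vertex 19.00 0.00 14.00
    endloop
  endfacet
  facet normal 0.0000 -1.0000 0.0000
    outer loop
      vertex 0.00 0.00 0.00
      vertex 19.00 0.00 14.00
      vertex 0.00 0.00 14.00
    endloop
  endfacet
  facet normal 1.0000 0.0000 0.0000
    outer loop
      vertex 19.00 0.00 0.00
      vertex 19.00 6.00 0.00
      vertex 19.00 6.00 14.00
    endloop
  endfacet
  facet normal 1.0000 0.0000 0.0000
    outer loop
      vertex 19.00 0.00 0.00
      vertex 19.00 6.00 14.00
      vertex 19.00 0.00 14.00
    endloop
  endfacet
  facet normal 0.0000 1.0000 0.0000
    outer loop
      vertex 19.00 6.00 0.00
      vertex 4.00 6.00 0.00
      vertex 4.00 6.00 14.00
    endloop
  endfacet
  facet normal 0.0000 1.0000 0.0000
    outer loop
      vertex 19.00 6.00 0.00
      vertex 4.00 6.00 14.00
      vertex 19.00 6.00 14.00
    endloop
  endfacet
  facet normal 1.0000 0.0000 0.0000
    outer loop
      vertex 4.00 6.00 0.00
      vertex 4.00 15.00 0.00
      vertex 4.00 15.00 14.00
    endloop
  endfacet
  facet normal 1.0000 0.0000 0.0000
    outer loop
      vertex 4.00 6.00 0.00
      vertex 4.00 15.00 14.00
      vertex 4.00 6.00 14.00
    endloop
  endfacet
  facet normal 0.0000 1.0000 0.0000
    outer loop
      vertex 4.00 15.00 0.00
      vertex 0.00 15.00 0.00
      vertex 0.00 15.00 14.00
    endloop
  endfacet
  facet normal 0.0000 1.0000 0.0000
    outer loop
      vertex 4.00 15.00 0.00
      vertex 0.00 15.00 14.00
      vertex 4.00 15.00 14.00
    endloop
  endfacet
  facet normal -1.0000 0.0000 0.0000
    outer loop
      vertex 0.00 15.00 0.00
      vertex 0.00 0.00 0.00
      vertex 0.00 0.00 14.00
    endloop
  endfacet
  facet normal -1.0000 0.0000 0.0000
    outer loop
      vertex 0.00 15.00 0.00
      vertex 0.00 0.00 14.00
      vertex 0.00 15.00 14.00
    endloop
  endfacet
endsolid part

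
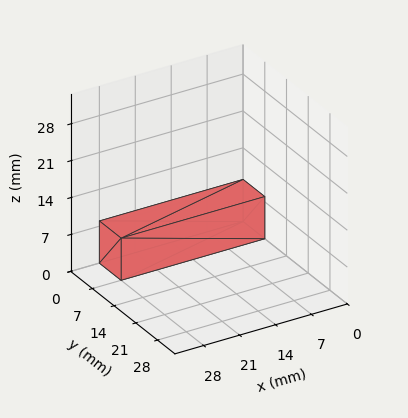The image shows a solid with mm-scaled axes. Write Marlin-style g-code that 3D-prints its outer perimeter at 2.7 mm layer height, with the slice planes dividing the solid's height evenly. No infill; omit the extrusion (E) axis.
Reading the render: the shape is a rectangular box, roughly 28 × 7 mm footprint and 8 mm tall (dimensions read to the nearest mm from the axis ticks). For the g-code, the solid's height is divided into equal slices at the stated Δz and each level perimeter traced with G1 moves after a G0 lift.

; perimeter-only toolpath
G21 ; units = mm
G90 ; absolute positioning
G28 ; home
; layer 1
G0 Z2.7
G0 X0.0 Y0.0
G1 X28.0 Y0.0
G1 X28.0 Y7.0
G1 X0.0 Y7.0
G1 X0.0 Y0.0
; layer 2
G0 Z5.3
G0 X0.0 Y0.0
G1 X28.0 Y0.0
G1 X28.0 Y7.0
G1 X0.0 Y7.0
G1 X0.0 Y0.0
; layer 3
G0 Z8.0
G0 X0.0 Y0.0
G1 X28.0 Y0.0
G1 X28.0 Y7.0
G1 X0.0 Y7.0
G1 X0.0 Y0.0
M2 ; end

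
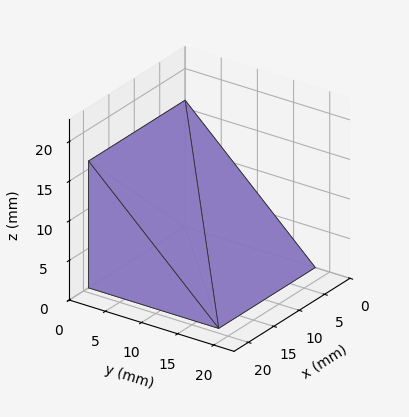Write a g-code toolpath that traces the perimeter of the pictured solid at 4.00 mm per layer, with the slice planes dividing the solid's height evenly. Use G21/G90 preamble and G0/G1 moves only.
Reading the render: the shape is a wedge (ramp): 19 × 18 mm base, rising to 16 mm along the y=0 edge and sloping linearly to z=0 at y=18 (dimensions read to the nearest mm from the axis ticks). For the g-code, the solid's height is divided into equal slices at the stated Δz and each level perimeter traced with G1 moves after a G0 lift.

; perimeter-only toolpath
G21 ; units = mm
G90 ; absolute positioning
G28 ; home
; layer 1
G0 Z4.00
G0 X0.00 Y0.00
G1 X19.00 Y0.00
G1 X19.00 Y13.50
G1 X0.00 Y13.50
G1 X0.00 Y0.00
; layer 2
G0 Z8.00
G0 X0.00 Y0.00
G1 X19.00 Y0.00
G1 X19.00 Y9.00
G1 X0.00 Y9.00
G1 X0.00 Y0.00
; layer 3
G0 Z12.00
G0 X0.00 Y0.00
G1 X19.00 Y0.00
G1 X19.00 Y4.50
G1 X0.00 Y4.50
G1 X0.00 Y0.00
M2 ; end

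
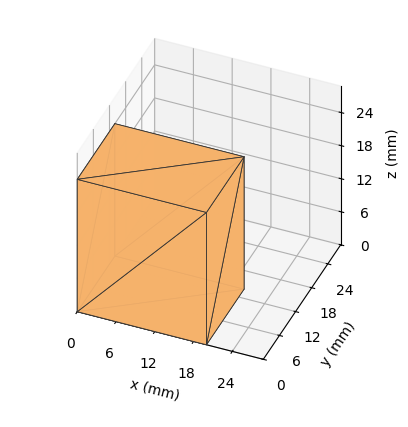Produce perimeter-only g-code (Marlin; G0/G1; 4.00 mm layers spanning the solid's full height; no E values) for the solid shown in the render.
Reading the render: the shape is a rectangular box, roughly 20 × 14 mm footprint and 24 mm tall (dimensions read to the nearest mm from the axis ticks). For the g-code, the solid's height is divided into equal slices at the stated Δz and each level perimeter traced with G1 moves after a G0 lift.

; perimeter-only toolpath
G21 ; units = mm
G90 ; absolute positioning
G28 ; home
; layer 1
G0 Z4.00
G0 X0.00 Y0.00
G1 X20.00 Y0.00
G1 X20.00 Y14.00
G1 X0.00 Y14.00
G1 X0.00 Y0.00
; layer 2
G0 Z8.00
G0 X0.00 Y0.00
G1 X20.00 Y0.00
G1 X20.00 Y14.00
G1 X0.00 Y14.00
G1 X0.00 Y0.00
; layer 3
G0 Z12.00
G0 X0.00 Y0.00
G1 X20.00 Y0.00
G1 X20.00 Y14.00
G1 X0.00 Y14.00
G1 X0.00 Y0.00
; layer 4
G0 Z16.00
G0 X0.00 Y0.00
G1 X20.00 Y0.00
G1 X20.00 Y14.00
G1 X0.00 Y14.00
G1 X0.00 Y0.00
; layer 5
G0 Z20.00
G0 X0.00 Y0.00
G1 X20.00 Y0.00
G1 X20.00 Y14.00
G1 X0.00 Y14.00
G1 X0.00 Y0.00
; layer 6
G0 Z24.00
G0 X0.00 Y0.00
G1 X20.00 Y0.00
G1 X20.00 Y14.00
G1 X0.00 Y14.00
G1 X0.00 Y0.00
M2 ; end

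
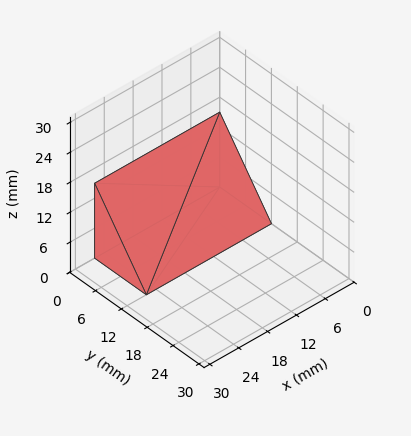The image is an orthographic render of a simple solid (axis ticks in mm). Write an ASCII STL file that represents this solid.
Reading the render: the shape is a wedge (ramp): 26 × 12 mm base, rising to 15 mm along the y=0 edge and sloping linearly to z=0 at y=12 (dimensions read to the nearest mm from the axis ticks). For the STL, each face is triangulated and given an outward normal.

solid part
  facet normal 0.0000 0.0000 -1.0000
    outer loop
      vertex 26.00 12.00 0.00
      vertex 26.00 0.00 0.00
      vertex 0.00 0.00 0.00
    endloop
  endfacet
  facet normal 0.0000 0.0000 -1.0000
    outer loop
      vertex 0.00 12.00 0.00
      vertex 26.00 12.00 0.00
      vertex 0.00 0.00 0.00
    endloop
  endfacet
  facet normal 0.0000 -1.0000 0.0000
    outer loop
      vertex 0.00 0.00 0.00
      vertex 26.00 0.00 0.00
      vertex 26.00 0.00 15.00
    endloop
  endfacet
  facet normal 0.0000 -1.0000 0.0000
    outer loop
      vertex 0.00 0.00 0.00
      vertex 26.00 0.00 15.00
      vertex 0.00 0.00 15.00
    endloop
  endfacet
  facet normal 0.0000 0.7809 0.6247
    outer loop
      vertex 0.00 0.00 15.00
      vertex 26.00 0.00 15.00
      vertex 26.00 12.00 0.00
    endloop
  endfacet
  facet normal 0.0000 0.7809 0.6247
    outer loop
      vertex 0.00 0.00 15.00
      vertex 26.00 12.00 0.00
      vertex 0.00 12.00 0.00
    endloop
  endfacet
  facet normal -1.0000 0.0000 0.0000
    outer loop
      vertex 0.00 0.00 15.00
      vertex 0.00 12.00 0.00
      vertex 0.00 0.00 0.00
    endloop
  endfacet
  facet normal 1.0000 0.0000 0.0000
    outer loop
      vertex 26.00 0.00 0.00
      vertex 26.00 12.00 0.00
      vertex 26.00 0.00 15.00
    endloop
  endfacet
endsolid part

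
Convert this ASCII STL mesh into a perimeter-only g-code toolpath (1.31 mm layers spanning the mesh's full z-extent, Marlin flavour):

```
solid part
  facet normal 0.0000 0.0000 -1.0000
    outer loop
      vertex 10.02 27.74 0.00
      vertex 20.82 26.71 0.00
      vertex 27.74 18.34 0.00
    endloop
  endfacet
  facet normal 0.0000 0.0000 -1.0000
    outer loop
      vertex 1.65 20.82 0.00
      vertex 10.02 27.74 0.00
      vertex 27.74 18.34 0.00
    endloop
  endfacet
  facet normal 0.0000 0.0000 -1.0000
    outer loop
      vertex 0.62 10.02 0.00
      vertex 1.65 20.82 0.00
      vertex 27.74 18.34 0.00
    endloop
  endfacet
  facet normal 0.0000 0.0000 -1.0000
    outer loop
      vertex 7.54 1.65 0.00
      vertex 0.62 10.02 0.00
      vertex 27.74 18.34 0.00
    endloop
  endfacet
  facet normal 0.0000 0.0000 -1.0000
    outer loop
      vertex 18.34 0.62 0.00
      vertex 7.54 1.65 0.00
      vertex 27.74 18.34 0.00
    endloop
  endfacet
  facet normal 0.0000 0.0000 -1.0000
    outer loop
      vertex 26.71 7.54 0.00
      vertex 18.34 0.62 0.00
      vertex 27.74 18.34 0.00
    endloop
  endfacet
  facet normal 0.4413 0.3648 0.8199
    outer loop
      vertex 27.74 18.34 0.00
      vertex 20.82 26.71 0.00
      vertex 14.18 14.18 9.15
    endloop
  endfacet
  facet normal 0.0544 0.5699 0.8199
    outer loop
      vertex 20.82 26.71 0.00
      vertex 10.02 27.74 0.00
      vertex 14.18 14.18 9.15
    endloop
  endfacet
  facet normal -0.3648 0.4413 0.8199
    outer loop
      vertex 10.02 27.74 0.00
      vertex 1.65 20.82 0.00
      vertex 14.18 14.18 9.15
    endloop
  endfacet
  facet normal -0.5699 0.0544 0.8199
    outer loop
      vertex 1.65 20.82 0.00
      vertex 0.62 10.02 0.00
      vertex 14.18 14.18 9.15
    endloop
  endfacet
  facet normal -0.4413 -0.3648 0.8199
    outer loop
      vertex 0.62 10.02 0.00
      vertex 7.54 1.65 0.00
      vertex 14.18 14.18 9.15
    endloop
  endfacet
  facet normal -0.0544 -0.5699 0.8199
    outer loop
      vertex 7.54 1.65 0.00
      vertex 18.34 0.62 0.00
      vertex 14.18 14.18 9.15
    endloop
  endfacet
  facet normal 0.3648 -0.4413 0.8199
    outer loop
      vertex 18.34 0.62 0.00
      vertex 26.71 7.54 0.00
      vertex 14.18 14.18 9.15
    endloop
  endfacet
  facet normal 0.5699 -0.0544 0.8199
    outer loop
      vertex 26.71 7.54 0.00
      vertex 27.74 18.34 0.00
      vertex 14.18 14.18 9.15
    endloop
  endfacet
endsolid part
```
; perimeter-only toolpath
G21 ; units = mm
G90 ; absolute positioning
G28 ; home
; layer 1
G0 Z1.31
G0 X25.80 Y17.75
G1 X19.87 Y24.92
G1 X10.61 Y25.80
G1 X3.44 Y19.87
G1 X2.56 Y10.61
G1 X8.49 Y3.44
G1 X17.75 Y2.56
G1 X24.92 Y8.49
G1 X25.80 Y17.75
; layer 2
G0 Z2.61
G0 X23.87 Y17.15
G1 X18.92 Y23.13
G1 X11.21 Y23.87
G1 X5.23 Y18.92
G1 X4.49 Y11.21
G1 X9.44 Y5.23
G1 X17.15 Y4.49
G1 X23.13 Y9.44
G1 X23.87 Y17.15
; layer 3
G0 Z3.92
G0 X21.93 Y16.56
G1 X17.97 Y21.34
G1 X11.80 Y21.93
G1 X7.02 Y17.97
G1 X6.43 Y11.80
G1 X10.39 Y7.02
G1 X16.56 Y6.43
G1 X21.34 Y10.39
G1 X21.93 Y16.56
; layer 4
G0 Z5.23
G0 X19.99 Y15.96
G1 X17.03 Y19.55
G1 X12.40 Y19.99
G1 X8.81 Y17.03
G1 X8.37 Y12.40
G1 X11.33 Y8.81
G1 X15.96 Y8.37
G1 X19.55 Y11.33
G1 X19.99 Y15.96
; layer 5
G0 Z6.54
G0 X18.05 Y15.37
G1 X16.08 Y17.76
G1 X12.99 Y18.05
G1 X10.60 Y16.08
G1 X10.31 Y12.99
G1 X12.28 Y10.60
G1 X15.37 Y10.31
G1 X17.76 Y12.28
G1 X18.05 Y15.37
; layer 6
G0 Z7.84
G0 X16.12 Y14.77
G1 X15.13 Y15.97
G1 X13.59 Y16.12
G1 X12.39 Y15.13
G1 X12.24 Y13.59
G1 X13.23 Y12.39
G1 X14.77 Y12.24
G1 X15.97 Y13.23
G1 X16.12 Y14.77
M2 ; end

The solid is a regular 8-sided pyramid, base circumscribed radius ≈ 14.2 mm, apex at z ≈ 9.15 mm. Slicing at Δz = 1.31 mm — 7 equal slices spanning the solid's height, so layer i sits at z = i·h/7 — gives 6 non-empty perimeters. Each is a 8-segment closed polygon; G0 lifts to the layer z and rapids to the start vertex, then G1 traces the edges. The cross-section shrinks linearly with z (the slice at the apex is degenerate and omitted).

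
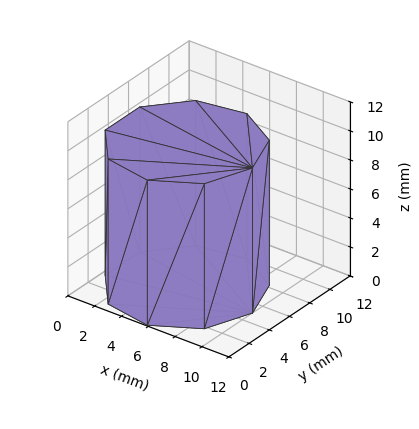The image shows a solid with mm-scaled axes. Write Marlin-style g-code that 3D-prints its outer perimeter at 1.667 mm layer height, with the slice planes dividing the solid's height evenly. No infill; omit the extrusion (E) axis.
Reading the render: the shape is a regular 9-sided prism (a cylinder approximated with 9 flat sides), circumscribed radius ≈ 5 mm, height ≈ 10 mm (dimensions read to the nearest mm from the axis ticks). For the g-code, the solid's height is divided into equal slices at the stated Δz and each level perimeter traced with G1 moves after a G0 lift.

; perimeter-only toolpath
G21 ; units = mm
G90 ; absolute positioning
G28 ; home
; layer 1
G0 Z1.667
G0 X10.000 Y5.000
G1 X8.830 Y8.214
G1 X5.868 Y9.924
G1 X2.500 Y9.330
G1 X0.302 Y6.710
G1 X0.302 Y3.290
G1 X2.500 Y0.670
G1 X5.868 Y0.076
G1 X8.830 Y1.786
G1 X10.000 Y5.000
; layer 2
G0 Z3.333
G0 X10.000 Y5.000
G1 X8.830 Y8.214
G1 X5.868 Y9.924
G1 X2.500 Y9.330
G1 X0.302 Y6.710
G1 X0.302 Y3.290
G1 X2.500 Y0.670
G1 X5.868 Y0.076
G1 X8.830 Y1.786
G1 X10.000 Y5.000
; layer 3
G0 Z5.000
G0 X10.000 Y5.000
G1 X8.830 Y8.214
G1 X5.868 Y9.924
G1 X2.500 Y9.330
G1 X0.302 Y6.710
G1 X0.302 Y3.290
G1 X2.500 Y0.670
G1 X5.868 Y0.076
G1 X8.830 Y1.786
G1 X10.000 Y5.000
; layer 4
G0 Z6.667
G0 X10.000 Y5.000
G1 X8.830 Y8.214
G1 X5.868 Y9.924
G1 X2.500 Y9.330
G1 X0.302 Y6.710
G1 X0.302 Y3.290
G1 X2.500 Y0.670
G1 X5.868 Y0.076
G1 X8.830 Y1.786
G1 X10.000 Y5.000
; layer 5
G0 Z8.333
G0 X10.000 Y5.000
G1 X8.830 Y8.214
G1 X5.868 Y9.924
G1 X2.500 Y9.330
G1 X0.302 Y6.710
G1 X0.302 Y3.290
G1 X2.500 Y0.670
G1 X5.868 Y0.076
G1 X8.830 Y1.786
G1 X10.000 Y5.000
; layer 6
G0 Z10.000
G0 X10.000 Y5.000
G1 X8.830 Y8.214
G1 X5.868 Y9.924
G1 X2.500 Y9.330
G1 X0.302 Y6.710
G1 X0.302 Y3.290
G1 X2.500 Y0.670
G1 X5.868 Y0.076
G1 X8.830 Y1.786
G1 X10.000 Y5.000
M2 ; end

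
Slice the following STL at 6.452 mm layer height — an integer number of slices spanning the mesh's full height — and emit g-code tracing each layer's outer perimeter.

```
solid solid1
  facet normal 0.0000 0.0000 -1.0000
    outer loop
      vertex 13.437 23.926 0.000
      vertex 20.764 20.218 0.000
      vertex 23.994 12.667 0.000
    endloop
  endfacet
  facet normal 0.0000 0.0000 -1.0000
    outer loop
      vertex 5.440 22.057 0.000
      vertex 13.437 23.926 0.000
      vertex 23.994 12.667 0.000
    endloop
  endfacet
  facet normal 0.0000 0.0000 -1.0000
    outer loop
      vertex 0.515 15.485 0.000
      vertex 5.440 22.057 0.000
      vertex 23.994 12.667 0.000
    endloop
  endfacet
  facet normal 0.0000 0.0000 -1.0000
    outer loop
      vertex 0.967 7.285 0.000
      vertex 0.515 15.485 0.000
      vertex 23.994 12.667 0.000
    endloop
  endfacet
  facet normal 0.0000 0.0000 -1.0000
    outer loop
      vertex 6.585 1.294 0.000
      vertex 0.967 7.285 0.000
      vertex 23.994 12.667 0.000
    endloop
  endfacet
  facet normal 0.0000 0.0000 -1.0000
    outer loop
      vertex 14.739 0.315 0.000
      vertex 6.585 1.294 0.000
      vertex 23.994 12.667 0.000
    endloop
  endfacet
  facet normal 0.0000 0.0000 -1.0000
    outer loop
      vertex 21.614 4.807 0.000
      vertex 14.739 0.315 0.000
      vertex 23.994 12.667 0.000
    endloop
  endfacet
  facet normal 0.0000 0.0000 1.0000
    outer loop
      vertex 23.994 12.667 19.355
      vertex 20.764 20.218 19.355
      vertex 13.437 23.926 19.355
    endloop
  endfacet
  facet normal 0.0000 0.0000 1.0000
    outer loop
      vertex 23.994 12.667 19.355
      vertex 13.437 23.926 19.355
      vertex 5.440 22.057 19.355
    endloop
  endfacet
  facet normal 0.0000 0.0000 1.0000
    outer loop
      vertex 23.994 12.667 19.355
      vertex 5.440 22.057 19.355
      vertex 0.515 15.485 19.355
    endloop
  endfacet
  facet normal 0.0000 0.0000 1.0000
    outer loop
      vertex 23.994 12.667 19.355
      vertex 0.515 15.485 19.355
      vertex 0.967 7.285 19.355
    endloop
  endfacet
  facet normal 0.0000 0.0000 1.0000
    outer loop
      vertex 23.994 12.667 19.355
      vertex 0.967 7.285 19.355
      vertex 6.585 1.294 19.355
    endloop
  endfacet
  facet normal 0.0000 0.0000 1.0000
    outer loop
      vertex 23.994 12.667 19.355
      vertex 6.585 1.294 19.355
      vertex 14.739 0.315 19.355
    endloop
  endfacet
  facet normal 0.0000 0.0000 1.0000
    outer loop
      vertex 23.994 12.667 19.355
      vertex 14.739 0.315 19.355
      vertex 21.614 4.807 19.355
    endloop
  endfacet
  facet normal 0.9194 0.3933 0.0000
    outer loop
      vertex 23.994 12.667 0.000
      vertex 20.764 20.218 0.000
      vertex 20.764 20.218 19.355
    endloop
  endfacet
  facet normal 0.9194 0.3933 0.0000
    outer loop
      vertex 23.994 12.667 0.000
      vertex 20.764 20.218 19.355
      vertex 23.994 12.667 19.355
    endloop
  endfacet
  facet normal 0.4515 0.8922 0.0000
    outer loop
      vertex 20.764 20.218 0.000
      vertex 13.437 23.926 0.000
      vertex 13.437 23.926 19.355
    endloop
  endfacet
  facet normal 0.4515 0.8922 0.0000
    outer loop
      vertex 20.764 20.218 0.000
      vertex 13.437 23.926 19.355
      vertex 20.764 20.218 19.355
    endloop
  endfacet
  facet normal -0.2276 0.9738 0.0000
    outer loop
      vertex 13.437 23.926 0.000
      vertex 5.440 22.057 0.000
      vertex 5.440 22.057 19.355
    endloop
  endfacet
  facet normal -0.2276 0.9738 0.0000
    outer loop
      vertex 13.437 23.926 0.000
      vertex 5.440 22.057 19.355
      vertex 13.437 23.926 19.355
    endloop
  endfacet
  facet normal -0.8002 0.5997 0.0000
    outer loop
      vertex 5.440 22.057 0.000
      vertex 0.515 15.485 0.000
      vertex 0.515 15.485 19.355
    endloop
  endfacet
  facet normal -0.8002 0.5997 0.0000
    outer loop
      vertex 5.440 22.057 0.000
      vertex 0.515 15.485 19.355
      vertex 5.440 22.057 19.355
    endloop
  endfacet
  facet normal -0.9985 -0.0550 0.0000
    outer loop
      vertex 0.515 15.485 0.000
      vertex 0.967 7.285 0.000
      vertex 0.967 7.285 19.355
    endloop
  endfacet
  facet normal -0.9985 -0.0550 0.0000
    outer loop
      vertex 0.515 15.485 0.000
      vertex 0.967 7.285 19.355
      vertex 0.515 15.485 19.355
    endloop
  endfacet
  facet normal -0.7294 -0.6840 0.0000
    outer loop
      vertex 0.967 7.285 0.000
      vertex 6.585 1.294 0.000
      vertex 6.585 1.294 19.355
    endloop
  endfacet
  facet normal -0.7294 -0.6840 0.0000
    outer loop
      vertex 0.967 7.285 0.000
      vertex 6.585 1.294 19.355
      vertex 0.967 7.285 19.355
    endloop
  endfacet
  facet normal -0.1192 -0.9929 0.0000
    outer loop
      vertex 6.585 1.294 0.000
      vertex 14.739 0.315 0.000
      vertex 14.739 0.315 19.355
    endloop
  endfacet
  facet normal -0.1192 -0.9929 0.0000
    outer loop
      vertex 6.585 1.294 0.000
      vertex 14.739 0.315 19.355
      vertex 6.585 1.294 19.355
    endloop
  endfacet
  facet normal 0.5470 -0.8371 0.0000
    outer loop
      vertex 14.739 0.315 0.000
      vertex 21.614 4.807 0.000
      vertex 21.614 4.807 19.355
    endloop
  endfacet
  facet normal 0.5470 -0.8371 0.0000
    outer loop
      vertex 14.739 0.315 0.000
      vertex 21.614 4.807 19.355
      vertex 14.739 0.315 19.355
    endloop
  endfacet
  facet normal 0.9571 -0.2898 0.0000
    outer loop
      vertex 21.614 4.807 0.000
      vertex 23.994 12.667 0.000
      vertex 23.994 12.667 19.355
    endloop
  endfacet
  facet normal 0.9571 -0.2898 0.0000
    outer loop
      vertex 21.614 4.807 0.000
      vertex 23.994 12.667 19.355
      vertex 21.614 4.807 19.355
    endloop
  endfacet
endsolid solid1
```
; perimeter-only toolpath
G21 ; units = mm
G90 ; absolute positioning
G28 ; home
; layer 1
G0 Z6.452
G0 X23.994 Y12.667
G1 X20.764 Y20.218
G1 X13.437 Y23.926
G1 X5.440 Y22.057
G1 X0.515 Y15.485
G1 X0.967 Y7.285
G1 X6.585 Y1.294
G1 X14.739 Y0.315
G1 X21.614 Y4.807
G1 X23.994 Y12.667
; layer 2
G0 Z12.903
G0 X23.994 Y12.667
G1 X20.764 Y20.218
G1 X13.437 Y23.926
G1 X5.440 Y22.057
G1 X0.515 Y15.485
G1 X0.967 Y7.285
G1 X6.585 Y1.294
G1 X14.739 Y0.315
G1 X21.614 Y4.807
G1 X23.994 Y12.667
; layer 3
G0 Z19.355
G0 X23.994 Y12.667
G1 X20.764 Y20.218
G1 X13.437 Y23.926
G1 X5.440 Y22.057
G1 X0.515 Y15.485
G1 X0.967 Y7.285
G1 X6.585 Y1.294
G1 X14.739 Y0.315
G1 X21.614 Y4.807
G1 X23.994 Y12.667
M2 ; end

The solid is a regular 9-sided prism (a cylinder approximated with 9 flat sides), circumscribed radius ≈ 12 mm, height ≈ 19.4 mm. Slicing at Δz = 6.452 mm — 3 equal slices spanning the solid's height, so layer i sits at z = i·h/3 — gives 3 non-empty perimeters. Each is a 9-segment closed polygon; G0 lifts to the layer z and rapids to the start vertex, then G1 traces the edges.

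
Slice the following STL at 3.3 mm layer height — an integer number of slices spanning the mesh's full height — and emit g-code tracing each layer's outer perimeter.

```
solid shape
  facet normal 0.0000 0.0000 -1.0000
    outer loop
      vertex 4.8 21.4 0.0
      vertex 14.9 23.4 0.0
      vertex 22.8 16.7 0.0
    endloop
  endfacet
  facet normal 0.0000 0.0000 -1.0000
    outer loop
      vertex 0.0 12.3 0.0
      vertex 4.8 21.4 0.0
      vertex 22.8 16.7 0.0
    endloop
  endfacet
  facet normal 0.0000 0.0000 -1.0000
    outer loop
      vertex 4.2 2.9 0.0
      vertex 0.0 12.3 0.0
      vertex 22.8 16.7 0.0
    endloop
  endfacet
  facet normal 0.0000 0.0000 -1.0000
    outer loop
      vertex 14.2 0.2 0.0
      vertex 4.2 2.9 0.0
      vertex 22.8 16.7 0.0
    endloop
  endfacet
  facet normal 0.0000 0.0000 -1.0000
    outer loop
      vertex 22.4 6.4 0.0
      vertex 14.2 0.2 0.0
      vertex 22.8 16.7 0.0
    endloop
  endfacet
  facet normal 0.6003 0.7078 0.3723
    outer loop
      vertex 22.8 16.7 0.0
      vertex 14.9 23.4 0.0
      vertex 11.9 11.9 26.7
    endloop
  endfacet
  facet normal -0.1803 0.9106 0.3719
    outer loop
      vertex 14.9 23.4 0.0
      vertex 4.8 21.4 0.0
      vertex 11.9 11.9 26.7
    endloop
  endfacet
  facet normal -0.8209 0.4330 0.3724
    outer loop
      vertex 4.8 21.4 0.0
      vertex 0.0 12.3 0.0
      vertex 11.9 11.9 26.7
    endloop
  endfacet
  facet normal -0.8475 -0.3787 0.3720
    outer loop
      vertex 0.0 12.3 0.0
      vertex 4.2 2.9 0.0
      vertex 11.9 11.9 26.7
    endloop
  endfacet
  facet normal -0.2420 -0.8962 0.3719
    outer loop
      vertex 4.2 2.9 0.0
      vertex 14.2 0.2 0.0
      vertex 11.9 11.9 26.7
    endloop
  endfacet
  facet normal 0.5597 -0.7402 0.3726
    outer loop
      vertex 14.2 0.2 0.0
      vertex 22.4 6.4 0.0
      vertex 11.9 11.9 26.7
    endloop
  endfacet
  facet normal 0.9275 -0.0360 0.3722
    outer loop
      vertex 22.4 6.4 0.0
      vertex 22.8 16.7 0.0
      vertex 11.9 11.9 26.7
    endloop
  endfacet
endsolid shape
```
; perimeter-only toolpath
G21 ; units = mm
G90 ; absolute positioning
G28 ; home
; layer 1
G0 Z3.3
G0 X21.4 Y16.1
G1 X14.5 Y22.0
G1 X5.7 Y20.2
G1 X1.5 Y12.3
G1 X5.2 Y4.0
G1 X13.9 Y1.7
G1 X21.1 Y7.1
G1 X21.4 Y16.1
; layer 2
G0 Z6.7
G0 X20.1 Y15.5
G1 X14.2 Y20.5
G1 X6.6 Y19.0
G1 X3.0 Y12.2
G1 X6.1 Y5.2
G1 X13.6 Y3.1
G1 X19.8 Y7.8
G1 X20.1 Y15.5
; layer 3
G0 Z10.0
G0 X18.7 Y14.9
G1 X13.8 Y19.1
G1 X7.5 Y17.8
G1 X4.5 Y12.2
G1 X7.1 Y6.3
G1 X13.3 Y4.6
G1 X18.5 Y8.5
G1 X18.7 Y14.9
; layer 4
G0 Z13.3
G0 X17.4 Y14.3
G1 X13.4 Y17.6
G1 X8.3 Y16.6
G1 X6.0 Y12.1
G1 X8.1 Y7.4
G1 X13.1 Y6.0
G1 X17.1 Y9.2
G1 X17.4 Y14.3
; layer 5
G0 Z16.7
G0 X16.0 Y13.7
G1 X13.0 Y16.2
G1 X9.2 Y15.5
G1 X7.4 Y12.1
G1 X9.0 Y8.5
G1 X12.8 Y7.5
G1 X15.8 Y9.8
G1 X16.0 Y13.7
; layer 6
G0 Z20.0
G0 X14.6 Y13.1
G1 X12.7 Y14.8
G1 X10.1 Y14.3
G1 X8.9 Y12.0
G1 X10.0 Y9.7
G1 X12.5 Y9.0
G1 X14.5 Y10.5
G1 X14.6 Y13.1
; layer 7
G0 Z23.4
G0 X13.3 Y12.5
G1 X12.3 Y13.3
G1 X11.0 Y13.1
G1 X10.4 Y11.9
G1 X10.9 Y10.8
G1 X12.2 Y10.4
G1 X13.2 Y11.2
G1 X13.3 Y12.5
M2 ; end

The solid is a regular 7-sided pyramid, base circumscribed radius ≈ 11.9 mm, apex at z ≈ 26.7 mm. Slicing at Δz = 3.3 mm — 8 equal slices spanning the solid's height, so layer i sits at z = i·h/8 — gives 7 non-empty perimeters. Each is a 7-segment closed polygon; G0 lifts to the layer z and rapids to the start vertex, then G1 traces the edges. The cross-section shrinks linearly with z (the slice at the apex is degenerate and omitted).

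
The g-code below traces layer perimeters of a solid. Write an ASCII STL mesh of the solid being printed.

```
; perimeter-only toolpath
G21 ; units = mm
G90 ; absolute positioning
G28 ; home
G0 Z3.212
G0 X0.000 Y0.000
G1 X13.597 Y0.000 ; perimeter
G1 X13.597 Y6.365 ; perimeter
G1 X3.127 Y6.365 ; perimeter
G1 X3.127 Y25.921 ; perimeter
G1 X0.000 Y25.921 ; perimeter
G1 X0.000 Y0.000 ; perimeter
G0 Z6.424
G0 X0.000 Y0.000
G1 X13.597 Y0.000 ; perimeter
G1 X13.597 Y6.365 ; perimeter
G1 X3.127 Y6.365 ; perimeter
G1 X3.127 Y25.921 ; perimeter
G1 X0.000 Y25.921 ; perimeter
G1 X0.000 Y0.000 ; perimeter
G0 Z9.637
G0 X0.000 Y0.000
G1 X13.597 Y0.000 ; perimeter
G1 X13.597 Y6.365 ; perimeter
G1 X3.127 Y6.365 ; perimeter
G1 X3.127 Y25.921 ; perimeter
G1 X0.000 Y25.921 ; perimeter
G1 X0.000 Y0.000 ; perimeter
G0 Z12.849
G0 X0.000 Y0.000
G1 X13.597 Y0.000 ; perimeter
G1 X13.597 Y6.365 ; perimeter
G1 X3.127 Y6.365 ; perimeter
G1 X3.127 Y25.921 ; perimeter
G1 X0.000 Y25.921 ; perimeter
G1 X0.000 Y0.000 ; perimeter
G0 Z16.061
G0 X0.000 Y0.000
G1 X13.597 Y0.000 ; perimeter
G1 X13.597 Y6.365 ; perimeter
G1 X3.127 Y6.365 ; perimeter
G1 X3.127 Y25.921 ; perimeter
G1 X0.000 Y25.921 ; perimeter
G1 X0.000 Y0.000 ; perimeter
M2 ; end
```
solid part
  facet normal 0.0000 0.0000 -1.0000
    outer loop
      vertex 13.597 6.365 0.000
      vertex 13.597 0.000 0.000
      vertex 0.000 0.000 0.000
    endloop
  endfacet
  facet normal 0.0000 0.0000 -1.0000
    outer loop
      vertex 3.127 6.365 0.000
      vertex 13.597 6.365 0.000
      vertex 0.000 0.000 0.000
    endloop
  endfacet
  facet normal 0.0000 0.0000 -1.0000
    outer loop
      vertex 3.127 25.921 0.000
      vertex 3.127 6.365 0.000
      vertex 0.000 0.000 0.000
    endloop
  endfacet
  facet normal 0.0000 0.0000 -1.0000
    outer loop
      vertex 0.000 25.921 0.000
      vertex 3.127 25.921 0.000
      vertex 0.000 0.000 0.000
    endloop
  endfacet
  facet normal 0.0000 0.0000 1.0000
    outer loop
      vertex 0.000 0.000 16.061
      vertex 13.597 0.000 16.061
      vertex 13.597 6.365 16.061
    endloop
  endfacet
  facet normal 0.0000 0.0000 1.0000
    outer loop
      vertex 0.000 0.000 16.061
      vertex 13.597 6.365 16.061
      vertex 3.127 6.365 16.061
    endloop
  endfacet
  facet normal 0.0000 0.0000 1.0000
    outer loop
      vertex 0.000 0.000 16.061
      vertex 3.127 6.365 16.061
      vertex 3.127 25.921 16.061
    endloop
  endfacet
  facet normal 0.0000 0.0000 1.0000
    outer loop
      vertex 0.000 0.000 16.061
      vertex 3.127 25.921 16.061
      vertex 0.000 25.921 16.061
    endloop
  endfacet
  facet normal 0.0000 -1.0000 0.0000
    outer loop
      vertex 0.000 0.000 0.000
      vertex 13.597 0.000 0.000
      vertex 13.597 0.000 16.061
    endloop
  endfacet
  facet normal 0.0000 -1.0000 0.0000
    outer loop
      vertex 0.000 0.000 0.000
      vertex 13.597 0.000 16.061
      vertex 0.000 0.000 16.061
    endloop
  endfacet
  facet normal 1.0000 0.0000 0.0000
    outer loop
      vertex 13.597 0.000 0.000
      vertex 13.597 6.365 0.000
      vertex 13.597 6.365 16.061
    endloop
  endfacet
  facet normal 1.0000 0.0000 0.0000
    outer loop
      vertex 13.597 0.000 0.000
      vertex 13.597 6.365 16.061
      vertex 13.597 0.000 16.061
    endloop
  endfacet
  facet normal 0.0000 1.0000 0.0000
    outer loop
      vertex 13.597 6.365 0.000
      vertex 3.127 6.365 0.000
      vertex 3.127 6.365 16.061
    endloop
  endfacet
  facet normal 0.0000 1.0000 0.0000
    outer loop
      vertex 13.597 6.365 0.000
      vertex 3.127 6.365 16.061
      vertex 13.597 6.365 16.061
    endloop
  endfacet
  facet normal 1.0000 0.0000 0.0000
    outer loop
      vertex 3.127 6.365 0.000
      vertex 3.127 25.921 0.000
      vertex 3.127 25.921 16.061
    endloop
  endfacet
  facet normal 1.0000 0.0000 0.0000
    outer loop
      vertex 3.127 6.365 0.000
      vertex 3.127 25.921 16.061
      vertex 3.127 6.365 16.061
    endloop
  endfacet
  facet normal 0.0000 1.0000 0.0000
    outer loop
      vertex 3.127 25.921 0.000
      vertex 0.000 25.921 0.000
      vertex 0.000 25.921 16.061
    endloop
  endfacet
  facet normal 0.0000 1.0000 0.0000
    outer loop
      vertex 3.127 25.921 0.000
      vertex 0.000 25.921 16.061
      vertex 3.127 25.921 16.061
    endloop
  endfacet
  facet normal -1.0000 0.0000 0.0000
    outer loop
      vertex 0.000 25.921 0.000
      vertex 0.000 0.000 0.000
      vertex 0.000 0.000 16.061
    endloop
  endfacet
  facet normal -1.0000 0.0000 0.0000
    outer loop
      vertex 0.000 25.921 0.000
      vertex 0.000 0.000 16.061
      vertex 0.000 25.921 16.061
    endloop
  endfacet
endsolid part

The G0 Z moves step by Δz≈3.212 mm. Every layer's G1 loop is the same polygon, so the solid is a straight extrusion of it from z=0 to z≈16.1. Closing with flat bottom and top caps and triangulating gives 20 facets — an L-shaped prism: outer 13.6 × 25.9 mm, arm thicknesses ≈ 6.37 mm (horizontal) and 3.13 mm (vertical), extruded 16.1 mm in z.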